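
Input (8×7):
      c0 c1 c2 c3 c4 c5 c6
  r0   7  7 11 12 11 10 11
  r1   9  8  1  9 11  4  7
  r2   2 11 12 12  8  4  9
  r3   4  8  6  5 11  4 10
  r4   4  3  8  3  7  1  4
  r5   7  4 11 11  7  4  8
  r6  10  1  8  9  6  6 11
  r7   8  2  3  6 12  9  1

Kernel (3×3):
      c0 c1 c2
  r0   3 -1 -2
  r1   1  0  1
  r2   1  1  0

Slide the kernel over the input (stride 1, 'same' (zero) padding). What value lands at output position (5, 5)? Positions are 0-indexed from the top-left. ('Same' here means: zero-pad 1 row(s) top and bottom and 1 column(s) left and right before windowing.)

The receptive field on the zero-padded input at this output position is [7 1 4 / 7 4 8 / 6 6 11]. Elementwise product with the kernel and sum: 7·3 + 1·-1 + 4·-2 + 7·1 + 8·1 + 6·1 + 6·1.

39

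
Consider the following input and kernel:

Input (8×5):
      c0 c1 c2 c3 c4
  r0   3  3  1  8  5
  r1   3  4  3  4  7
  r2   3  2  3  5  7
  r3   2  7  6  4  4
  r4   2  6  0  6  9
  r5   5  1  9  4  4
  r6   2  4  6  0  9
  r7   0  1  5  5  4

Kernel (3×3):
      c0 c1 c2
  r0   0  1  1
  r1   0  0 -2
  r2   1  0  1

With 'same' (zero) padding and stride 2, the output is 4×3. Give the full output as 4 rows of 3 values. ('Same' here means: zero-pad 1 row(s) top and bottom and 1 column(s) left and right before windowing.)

-2 -8 4
10 8 11
-2 3 8
-1 19 9

Output[0,0]: The receptive field on the zero-padded input at this output position is [0 0 0 / 0 3 3 / 0 3 4]. Elementwise product with the kernel and sum: 0·1 + 0·1 + 3·-2 + 0·1 + 4·1.
Output[0,1]: The receptive field on the zero-padded input at this output position is [0 0 0 / 3 1 8 / 4 3 4]. Elementwise product with the kernel and sum: 0·1 + 0·1 + 8·-2 + 4·1 + 4·1.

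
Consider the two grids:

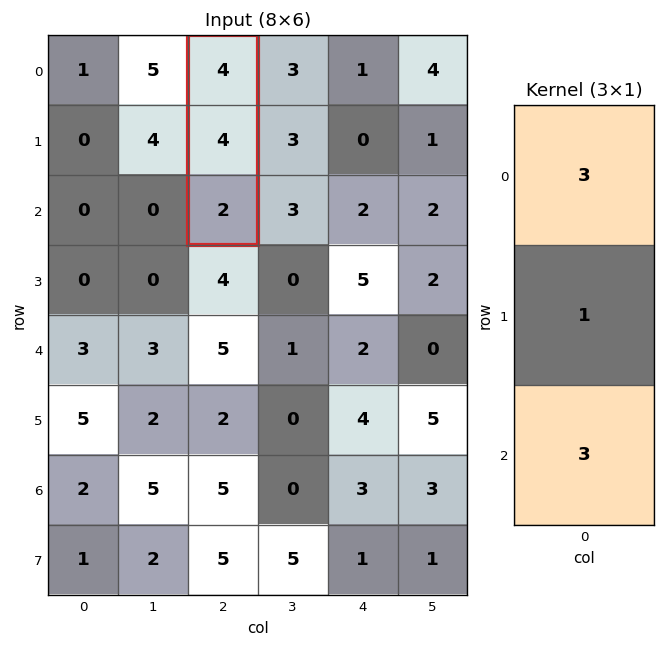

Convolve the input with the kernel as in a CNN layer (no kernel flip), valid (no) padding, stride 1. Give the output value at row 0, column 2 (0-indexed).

The receptive field on the input at this output position is [4 / 4 / 2]. Elementwise product with the kernel and sum: 4·3 + 4·1 + 2·3.

22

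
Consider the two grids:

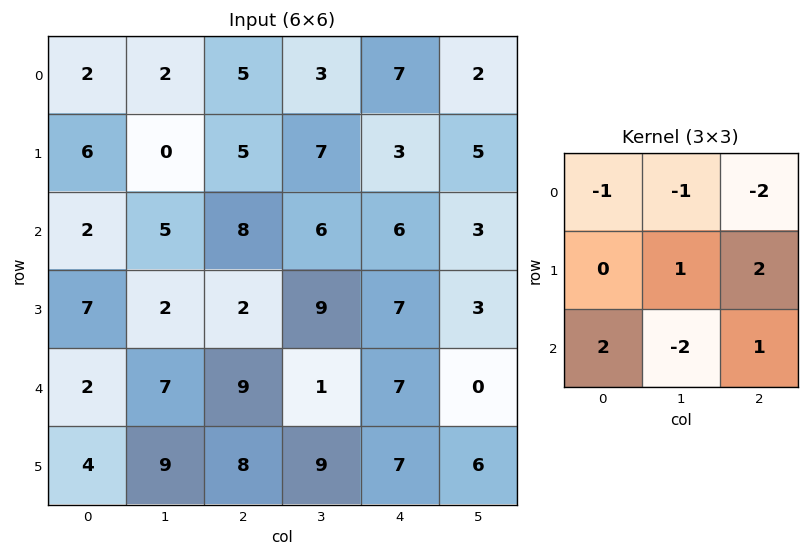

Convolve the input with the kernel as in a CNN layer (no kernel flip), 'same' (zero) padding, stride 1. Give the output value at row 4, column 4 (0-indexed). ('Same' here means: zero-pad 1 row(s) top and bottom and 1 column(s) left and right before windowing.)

-5

The receptive field on the zero-padded input at this output position is [9 7 3 / 1 7 0 / 9 7 6]. Elementwise product with the kernel and sum: 9·-1 + 7·-1 + 3·-2 + 7·1 + 0·2 + 9·2 + 7·-2 + 6·1.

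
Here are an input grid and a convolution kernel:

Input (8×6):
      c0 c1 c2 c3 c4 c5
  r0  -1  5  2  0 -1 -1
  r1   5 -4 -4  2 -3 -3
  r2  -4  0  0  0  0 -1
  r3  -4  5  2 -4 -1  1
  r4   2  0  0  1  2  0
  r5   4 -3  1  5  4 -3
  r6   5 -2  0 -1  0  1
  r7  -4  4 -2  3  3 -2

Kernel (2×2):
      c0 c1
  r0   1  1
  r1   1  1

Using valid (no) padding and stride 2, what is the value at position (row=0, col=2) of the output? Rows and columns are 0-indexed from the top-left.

-8

The receptive field on the input at this output position is [-1 -1 / -3 -3]. Elementwise product with the kernel and sum: -1·1 + -1·1 + -3·1 + -3·1.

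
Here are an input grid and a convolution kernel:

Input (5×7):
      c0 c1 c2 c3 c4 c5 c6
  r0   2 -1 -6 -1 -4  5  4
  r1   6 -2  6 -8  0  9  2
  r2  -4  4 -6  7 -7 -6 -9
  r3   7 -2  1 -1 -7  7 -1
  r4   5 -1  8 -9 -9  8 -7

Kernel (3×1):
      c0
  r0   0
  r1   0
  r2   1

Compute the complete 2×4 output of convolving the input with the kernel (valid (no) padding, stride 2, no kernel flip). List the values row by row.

-4 -6 -7 -9
5 8 -9 -7

Output[0,0]: The receptive field on the input at this output position is [2 / 6 / -4]. Elementwise product with the kernel and sum: -4·1.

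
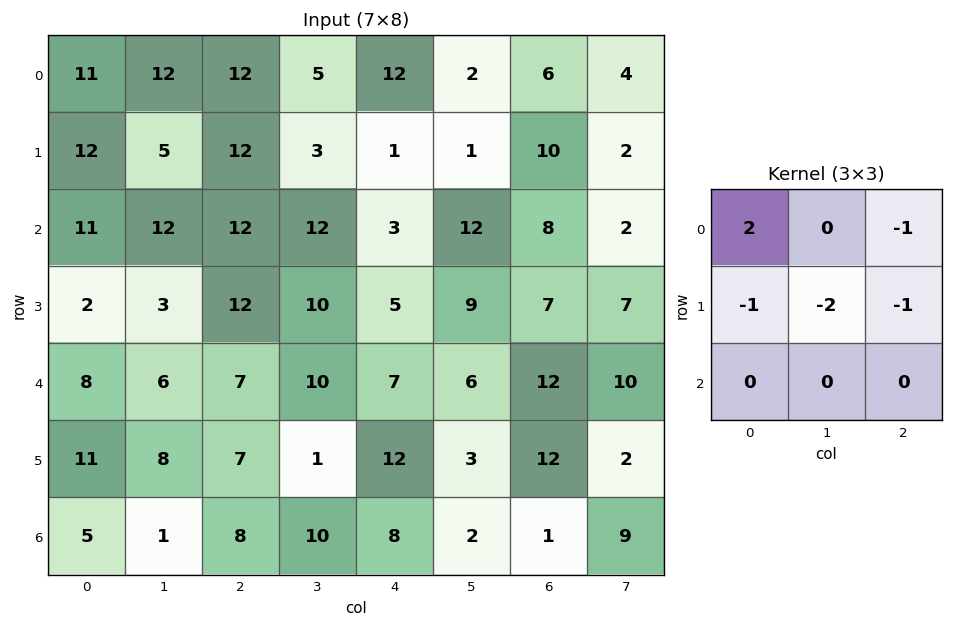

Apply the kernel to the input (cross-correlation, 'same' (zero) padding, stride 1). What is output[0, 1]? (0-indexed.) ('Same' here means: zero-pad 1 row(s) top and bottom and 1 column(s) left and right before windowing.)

-47

The receptive field on the zero-padded input at this output position is [0 0 0 / 11 12 12 / 12 5 12]. Elementwise product with the kernel and sum: 0·2 + 0·-1 + 11·-1 + 12·-2 + 12·-1.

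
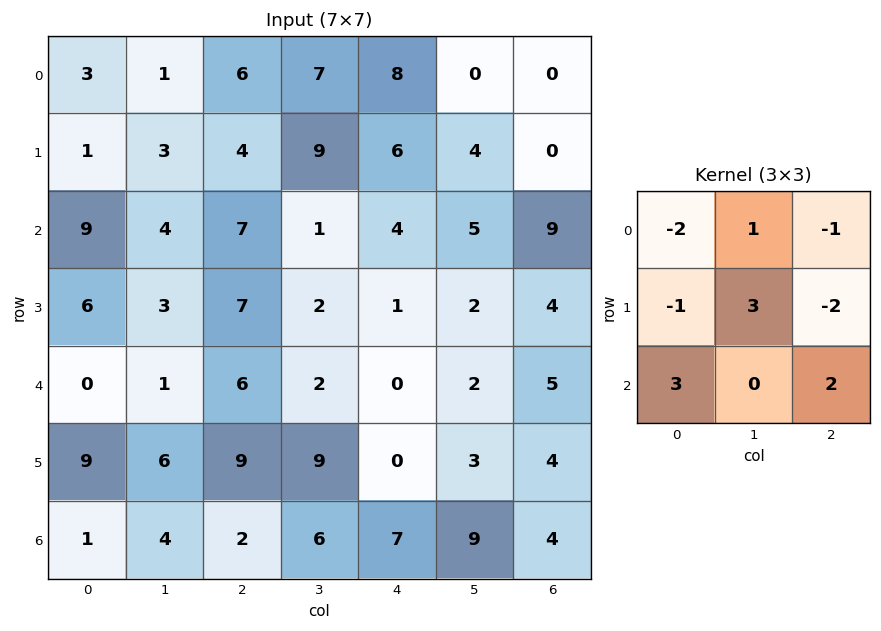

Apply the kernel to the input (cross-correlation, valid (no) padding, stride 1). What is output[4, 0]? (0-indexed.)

The receptive field on the input at this output position is [0 1 6 / 9 6 9 / 1 4 2]. Elementwise product with the kernel and sum: 0·-2 + 1·1 + 6·-1 + 9·-1 + 6·3 + 9·-2 + 1·3 + 2·2.

-7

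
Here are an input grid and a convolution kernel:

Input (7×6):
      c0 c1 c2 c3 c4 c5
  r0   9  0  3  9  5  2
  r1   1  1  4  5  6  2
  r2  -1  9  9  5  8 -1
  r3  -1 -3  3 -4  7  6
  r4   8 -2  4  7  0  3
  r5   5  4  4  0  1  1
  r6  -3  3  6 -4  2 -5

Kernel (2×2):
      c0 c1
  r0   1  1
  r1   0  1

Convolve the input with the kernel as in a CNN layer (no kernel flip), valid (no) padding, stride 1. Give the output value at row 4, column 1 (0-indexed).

6

The receptive field on the input at this output position is [-2 4 / 4 4]. Elementwise product with the kernel and sum: -2·1 + 4·1 + 4·1.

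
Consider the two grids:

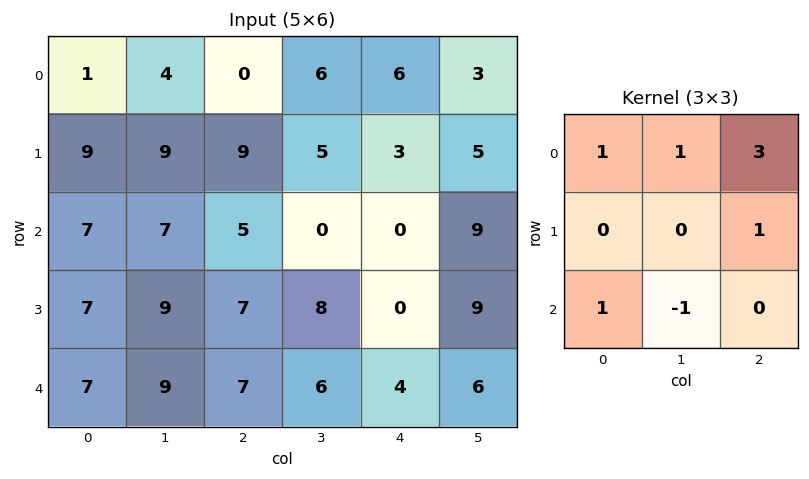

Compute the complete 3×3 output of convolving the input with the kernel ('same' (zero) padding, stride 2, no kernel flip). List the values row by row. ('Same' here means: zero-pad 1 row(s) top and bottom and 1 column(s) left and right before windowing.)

Output[0,0]: The receptive field on the zero-padded input at this output position is [0 0 0 / 0 1 4 / 0 9 9]. Elementwise product with the kernel and sum: 0·1 + 0·1 + 0·3 + 4·1 + 0·1 + 9·-1.

-5 6 5
36 35 40
43 46 41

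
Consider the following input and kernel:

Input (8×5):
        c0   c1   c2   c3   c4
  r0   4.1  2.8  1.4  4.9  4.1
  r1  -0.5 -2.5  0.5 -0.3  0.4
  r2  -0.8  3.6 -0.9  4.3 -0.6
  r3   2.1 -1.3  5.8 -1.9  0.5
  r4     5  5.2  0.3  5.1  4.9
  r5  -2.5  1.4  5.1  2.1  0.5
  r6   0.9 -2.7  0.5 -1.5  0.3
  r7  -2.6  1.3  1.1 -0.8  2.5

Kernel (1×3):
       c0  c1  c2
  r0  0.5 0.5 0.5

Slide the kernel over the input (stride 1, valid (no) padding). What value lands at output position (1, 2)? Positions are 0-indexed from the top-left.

0.3

The receptive field on the input at this output position is [0.5 -0.3 0.4]. Elementwise product with the kernel and sum: 0.5·0.5 + -0.3·0.5 + 0.4·0.5.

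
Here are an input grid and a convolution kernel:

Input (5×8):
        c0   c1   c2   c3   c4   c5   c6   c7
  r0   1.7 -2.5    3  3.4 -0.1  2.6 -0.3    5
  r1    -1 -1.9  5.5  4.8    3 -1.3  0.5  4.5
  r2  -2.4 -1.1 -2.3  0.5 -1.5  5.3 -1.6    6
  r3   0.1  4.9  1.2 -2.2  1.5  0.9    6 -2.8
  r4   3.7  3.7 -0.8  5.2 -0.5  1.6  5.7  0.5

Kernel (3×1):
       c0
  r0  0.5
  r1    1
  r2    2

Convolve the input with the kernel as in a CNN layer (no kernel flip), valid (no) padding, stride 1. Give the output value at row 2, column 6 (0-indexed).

16.6

The receptive field on the input at this output position is [-1.6 / 6 / 5.7]. Elementwise product with the kernel and sum: -1.6·0.5 + 6·1 + 5.7·2.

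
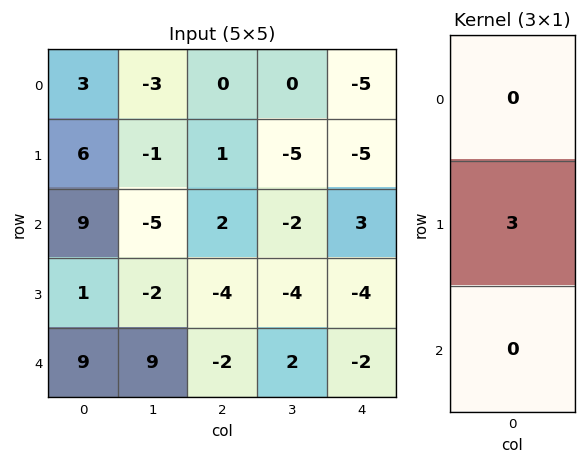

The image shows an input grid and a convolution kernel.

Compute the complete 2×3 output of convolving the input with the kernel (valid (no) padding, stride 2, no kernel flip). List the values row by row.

18 3 -15
3 -12 -12

Output[0,0]: The receptive field on the input at this output position is [3 / 6 / 9]. Elementwise product with the kernel and sum: 6·3.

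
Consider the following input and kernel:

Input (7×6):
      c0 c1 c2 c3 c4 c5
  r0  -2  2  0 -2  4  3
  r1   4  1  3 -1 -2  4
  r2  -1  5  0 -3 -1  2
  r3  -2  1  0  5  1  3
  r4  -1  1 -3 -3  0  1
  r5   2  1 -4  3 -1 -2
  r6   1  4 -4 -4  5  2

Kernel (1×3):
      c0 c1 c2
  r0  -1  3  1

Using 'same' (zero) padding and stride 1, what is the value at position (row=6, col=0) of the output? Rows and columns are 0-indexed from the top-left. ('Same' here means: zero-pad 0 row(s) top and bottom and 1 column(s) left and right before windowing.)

7

The receptive field on the zero-padded input at this output position is [0 1 4]. Elementwise product with the kernel and sum: 0·-1 + 1·3 + 4·1.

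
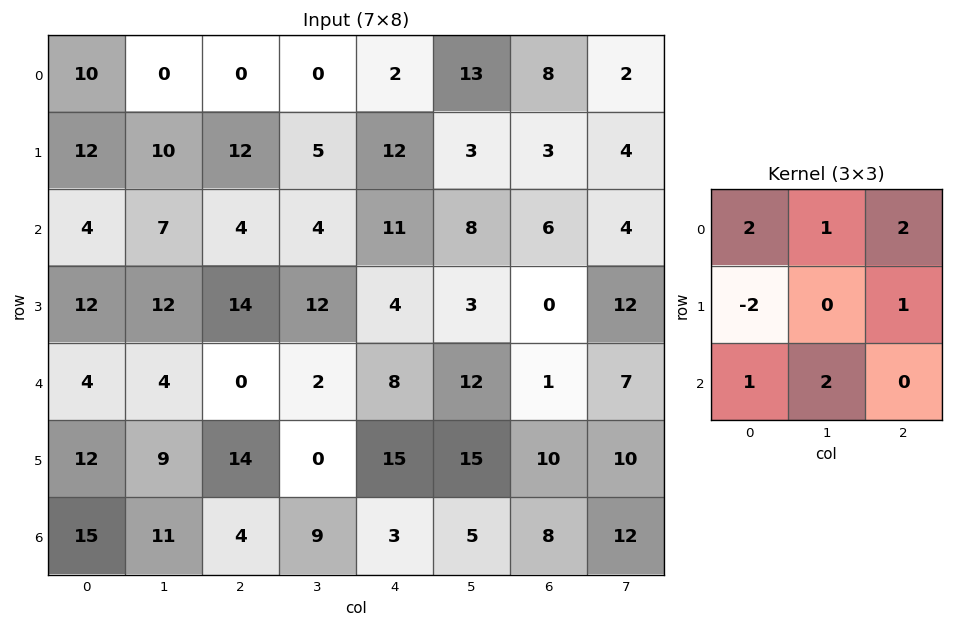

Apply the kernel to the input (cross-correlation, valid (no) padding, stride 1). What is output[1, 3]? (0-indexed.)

48

The receptive field on the input at this output position is [5 12 3 / 4 11 8 / 12 4 3]. Elementwise product with the kernel and sum: 5·2 + 12·1 + 3·2 + 4·-2 + 8·1 + 12·1 + 4·2.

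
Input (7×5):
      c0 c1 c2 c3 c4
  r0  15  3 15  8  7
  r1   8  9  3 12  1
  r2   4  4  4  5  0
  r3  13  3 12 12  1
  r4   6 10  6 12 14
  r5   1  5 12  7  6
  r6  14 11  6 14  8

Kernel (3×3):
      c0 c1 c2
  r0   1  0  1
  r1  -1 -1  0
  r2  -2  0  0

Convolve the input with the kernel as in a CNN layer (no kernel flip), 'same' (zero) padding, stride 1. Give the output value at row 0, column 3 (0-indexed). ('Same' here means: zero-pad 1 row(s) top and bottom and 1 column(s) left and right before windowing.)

The receptive field on the zero-padded input at this output position is [0 0 0 / 15 8 7 / 3 12 1]. Elementwise product with the kernel and sum: 0·1 + 0·1 + 15·-1 + 8·-1 + 3·-2.

-29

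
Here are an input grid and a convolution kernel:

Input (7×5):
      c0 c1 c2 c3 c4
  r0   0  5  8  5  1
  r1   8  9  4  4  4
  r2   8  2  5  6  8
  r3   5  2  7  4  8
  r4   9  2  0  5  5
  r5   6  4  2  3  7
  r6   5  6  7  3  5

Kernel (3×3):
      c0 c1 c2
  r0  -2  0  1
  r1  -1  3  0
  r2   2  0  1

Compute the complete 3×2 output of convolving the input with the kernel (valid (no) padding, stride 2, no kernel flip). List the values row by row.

Output[0,0]: The receptive field on the input at this output position is [0 5 8 / 8 9 4 / 8 2 5]. Elementwise product with the kernel and sum: 0·-2 + 8·1 + 8·-1 + 9·3 + 8·2 + 5·1.
Output[0,1]: The receptive field on the input at this output position is [8 5 1 / 4 4 4 / 5 6 8]. Elementwise product with the kernel and sum: 8·-2 + 1·1 + 4·-1 + 4·3 + 5·2 + 8·1.

48 11
8 8
5 31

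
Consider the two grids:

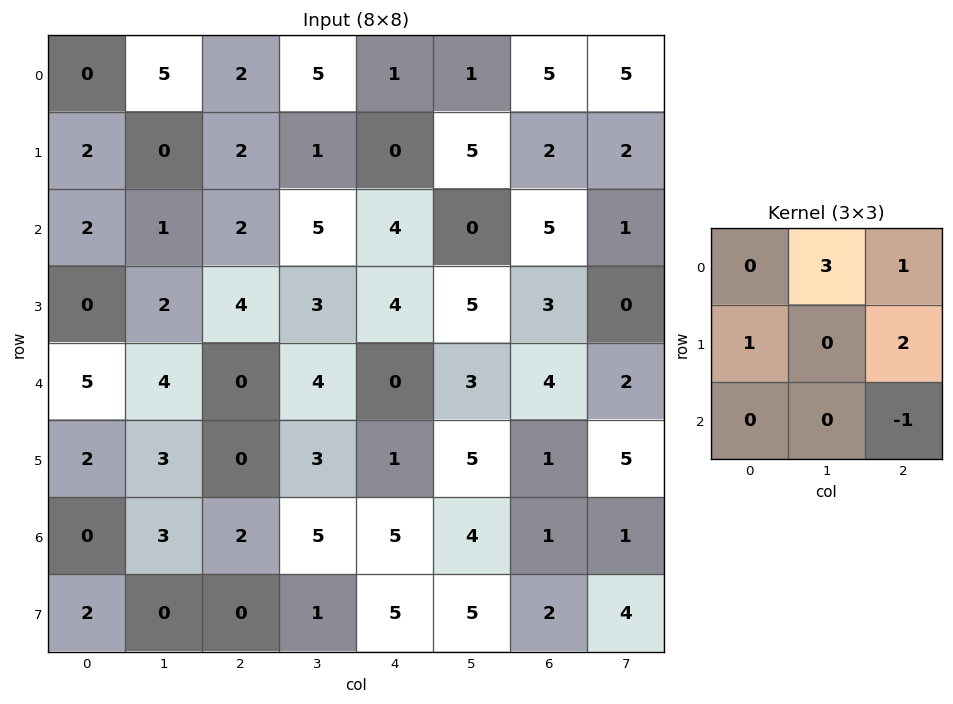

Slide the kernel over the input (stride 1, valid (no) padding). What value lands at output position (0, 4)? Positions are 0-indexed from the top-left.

7

The receptive field on the input at this output position is [1 1 5 / 0 5 2 / 4 0 5]. Elementwise product with the kernel and sum: 1·3 + 5·1 + 0·1 + 2·2 + 5·-1.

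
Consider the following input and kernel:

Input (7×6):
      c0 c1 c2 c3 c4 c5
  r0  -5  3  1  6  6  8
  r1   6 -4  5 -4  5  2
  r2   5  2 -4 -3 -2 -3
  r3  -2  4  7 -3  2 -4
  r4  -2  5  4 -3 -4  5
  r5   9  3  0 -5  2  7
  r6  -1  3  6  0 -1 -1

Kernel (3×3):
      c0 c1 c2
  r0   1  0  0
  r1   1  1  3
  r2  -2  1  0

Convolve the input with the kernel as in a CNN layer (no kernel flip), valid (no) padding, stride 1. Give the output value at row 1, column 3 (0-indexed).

-10

The receptive field on the input at this output position is [-4 5 2 / -3 -2 -3 / -3 2 -4]. Elementwise product with the kernel and sum: -4·1 + -3·1 + -2·1 + -3·3 + -3·-2 + 2·1.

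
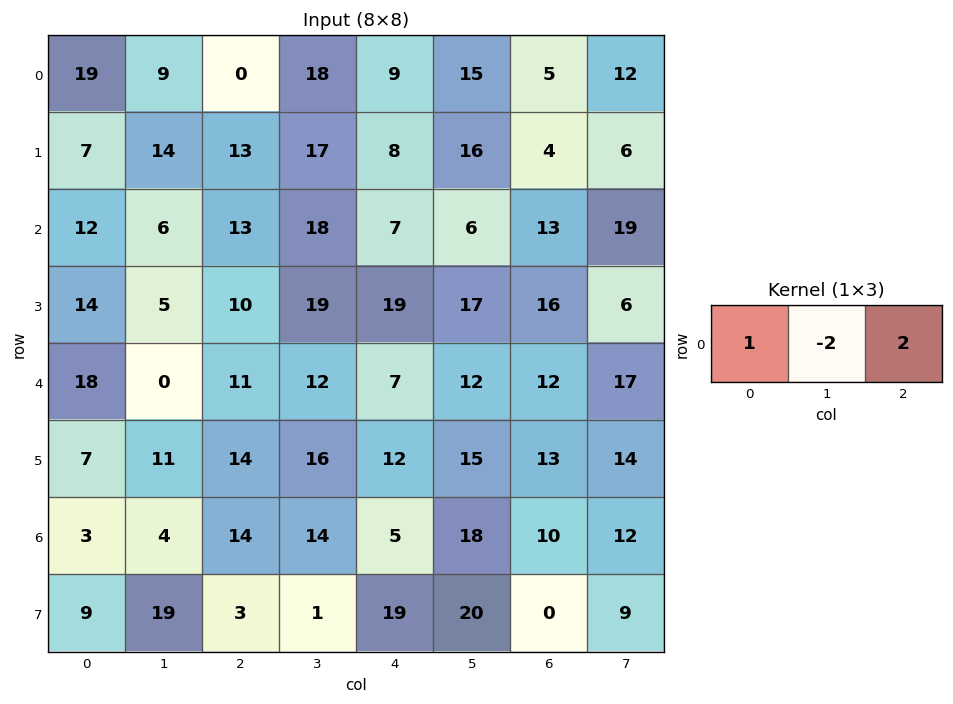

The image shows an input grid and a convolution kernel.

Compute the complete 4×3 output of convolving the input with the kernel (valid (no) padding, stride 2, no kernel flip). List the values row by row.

1 -18 -11
26 -9 21
40 1 7
23 -4 -11

Output[0,0]: The receptive field on the input at this output position is [19 9 0]. Elementwise product with the kernel and sum: 19·1 + 9·-2 + 0·2.
Output[0,1]: The receptive field on the input at this output position is [0 18 9]. Elementwise product with the kernel and sum: 0·1 + 18·-2 + 9·2.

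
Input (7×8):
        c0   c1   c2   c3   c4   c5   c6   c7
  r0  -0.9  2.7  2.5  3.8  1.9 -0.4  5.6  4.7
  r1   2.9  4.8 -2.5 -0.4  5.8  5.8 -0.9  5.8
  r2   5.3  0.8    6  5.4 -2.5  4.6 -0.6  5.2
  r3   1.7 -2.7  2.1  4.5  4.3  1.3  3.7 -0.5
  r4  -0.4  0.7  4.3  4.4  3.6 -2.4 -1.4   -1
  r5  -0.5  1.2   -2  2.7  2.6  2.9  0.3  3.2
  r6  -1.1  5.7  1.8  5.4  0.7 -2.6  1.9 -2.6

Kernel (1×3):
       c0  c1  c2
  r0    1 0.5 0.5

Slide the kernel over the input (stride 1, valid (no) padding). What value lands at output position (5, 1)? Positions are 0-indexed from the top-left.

The receptive field on the input at this output position is [1.2 -2 2.7]. Elementwise product with the kernel and sum: 1.2·1 + -2·0.5 + 2.7·0.5.

1.55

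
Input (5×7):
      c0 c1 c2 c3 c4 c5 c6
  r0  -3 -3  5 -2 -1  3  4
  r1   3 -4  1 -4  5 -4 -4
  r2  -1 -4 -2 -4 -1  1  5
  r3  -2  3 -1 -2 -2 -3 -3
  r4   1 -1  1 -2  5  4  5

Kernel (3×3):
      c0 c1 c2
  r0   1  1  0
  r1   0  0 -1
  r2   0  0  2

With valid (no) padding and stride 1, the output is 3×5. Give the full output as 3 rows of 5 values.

-11 -2 -4 3 16
-1 -3 -6 -6 -10
-2 -8 6 6 13

Output[0,0]: The receptive field on the input at this output position is [-3 -3 5 / 3 -4 1 / -1 -4 -2]. Elementwise product with the kernel and sum: -3·1 + -3·1 + 1·-1 + -2·2.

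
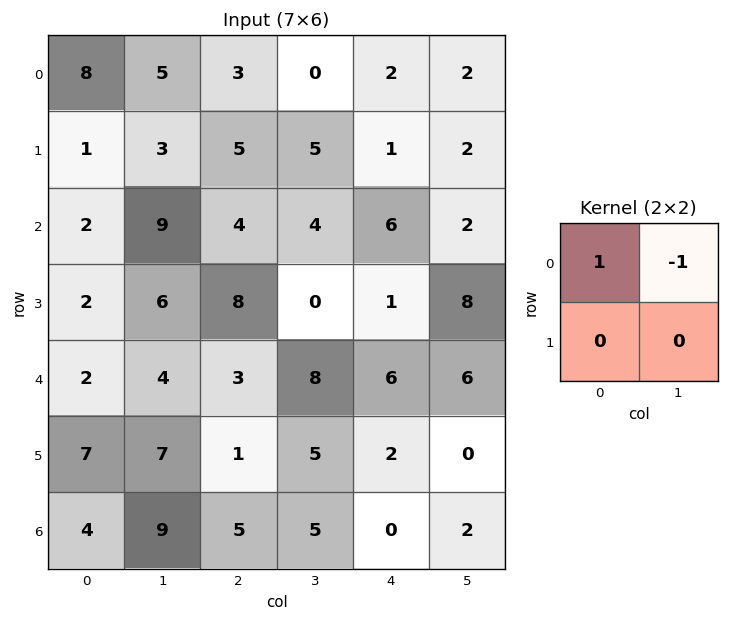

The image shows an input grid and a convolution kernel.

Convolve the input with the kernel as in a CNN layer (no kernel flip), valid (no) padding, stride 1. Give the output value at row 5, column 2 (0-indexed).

-4

The receptive field on the input at this output position is [1 5 / 5 5]. Elementwise product with the kernel and sum: 1·1 + 5·-1.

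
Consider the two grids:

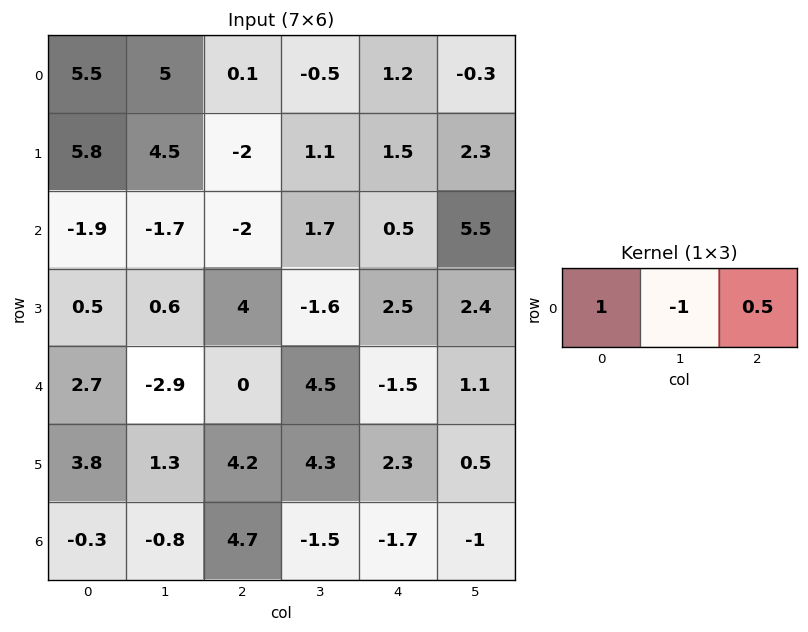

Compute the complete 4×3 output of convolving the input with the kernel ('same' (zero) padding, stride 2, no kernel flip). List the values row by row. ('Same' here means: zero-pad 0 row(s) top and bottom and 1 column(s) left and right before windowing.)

-3 4.65 -1.85
1.05 1.15 3.95
-4.15 -0.65 6.55
-0.1 -6.25 -0.3

Output[0,0]: The receptive field on the zero-padded input at this output position is [0 5.5 5]. Elementwise product with the kernel and sum: 0·1 + 5.5·-1 + 5·0.5.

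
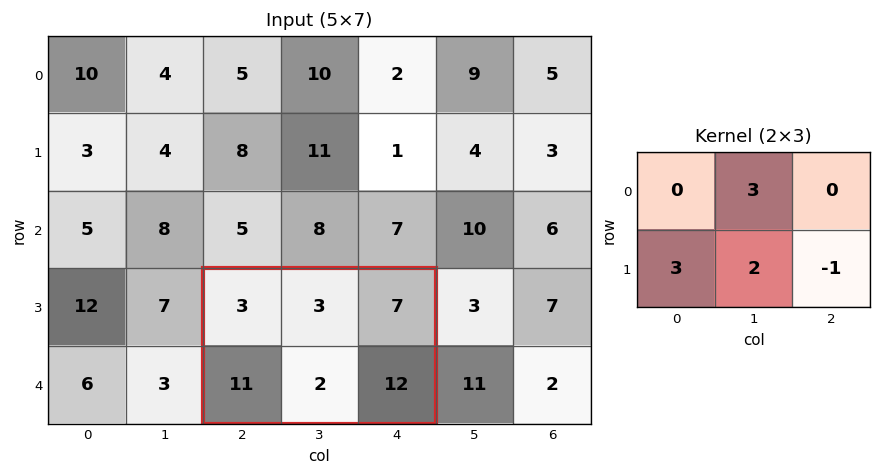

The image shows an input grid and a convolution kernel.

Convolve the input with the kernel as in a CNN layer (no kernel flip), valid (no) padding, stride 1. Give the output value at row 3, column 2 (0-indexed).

The receptive field on the input at this output position is [3 3 7 / 11 2 12]. Elementwise product with the kernel and sum: 3·3 + 11·3 + 2·2 + 12·-1.

34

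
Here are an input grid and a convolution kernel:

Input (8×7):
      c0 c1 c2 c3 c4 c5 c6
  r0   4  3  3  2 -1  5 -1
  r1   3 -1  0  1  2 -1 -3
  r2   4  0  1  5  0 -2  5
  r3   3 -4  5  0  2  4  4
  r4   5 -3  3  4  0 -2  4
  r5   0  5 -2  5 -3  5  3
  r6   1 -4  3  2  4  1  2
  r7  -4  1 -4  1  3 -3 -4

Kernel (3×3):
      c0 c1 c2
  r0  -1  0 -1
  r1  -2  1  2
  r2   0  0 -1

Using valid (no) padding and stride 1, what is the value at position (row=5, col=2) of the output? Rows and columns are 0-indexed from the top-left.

6

The receptive field on the input at this output position is [-2 5 -3 / 3 2 4 / -4 1 3]. Elementwise product with the kernel and sum: -2·-1 + -3·-1 + 3·-2 + 2·1 + 4·2 + 3·-1.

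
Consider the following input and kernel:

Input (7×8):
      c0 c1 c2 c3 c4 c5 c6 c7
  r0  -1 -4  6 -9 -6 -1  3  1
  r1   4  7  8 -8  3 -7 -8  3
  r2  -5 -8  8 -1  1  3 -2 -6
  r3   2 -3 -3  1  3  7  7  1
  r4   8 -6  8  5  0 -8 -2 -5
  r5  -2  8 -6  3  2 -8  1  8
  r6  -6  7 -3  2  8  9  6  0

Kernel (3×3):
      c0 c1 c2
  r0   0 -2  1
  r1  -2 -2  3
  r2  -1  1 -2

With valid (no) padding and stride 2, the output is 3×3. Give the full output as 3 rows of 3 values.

Output[0,0]: The receptive field on the input at this output position is [-1 -4 6 / 4 7 8 / -5 -8 8]. Elementwise product with the kernel and sum: -4·-2 + 6·1 + 4·-2 + 7·-2 + 8·3 + -5·-1 + -8·1 + 8·-2.
Output[0,1]: The receptive field on the input at this output position is [6 -9 -6 / 8 -8 3 / 8 -1 1]. Elementwise product with the kernel and sum: -9·-2 + -6·1 + 8·-2 + -8·-2 + 3·3 + 8·-1 + -1·1 + 1·-2.

-3 10 -5
-13 13 -11
9 -9 18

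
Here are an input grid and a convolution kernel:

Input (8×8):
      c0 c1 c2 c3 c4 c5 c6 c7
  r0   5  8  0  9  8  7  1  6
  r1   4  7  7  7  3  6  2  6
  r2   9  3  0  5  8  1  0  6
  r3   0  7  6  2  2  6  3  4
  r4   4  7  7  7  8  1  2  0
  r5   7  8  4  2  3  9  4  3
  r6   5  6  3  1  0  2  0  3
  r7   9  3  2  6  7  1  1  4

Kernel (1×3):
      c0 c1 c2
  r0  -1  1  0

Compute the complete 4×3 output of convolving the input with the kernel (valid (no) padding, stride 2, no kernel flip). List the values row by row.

3 9 -1
-6 5 -7
3 0 -7
1 -2 2

Output[0,0]: The receptive field on the input at this output position is [5 8 0]. Elementwise product with the kernel and sum: 5·-1 + 8·1.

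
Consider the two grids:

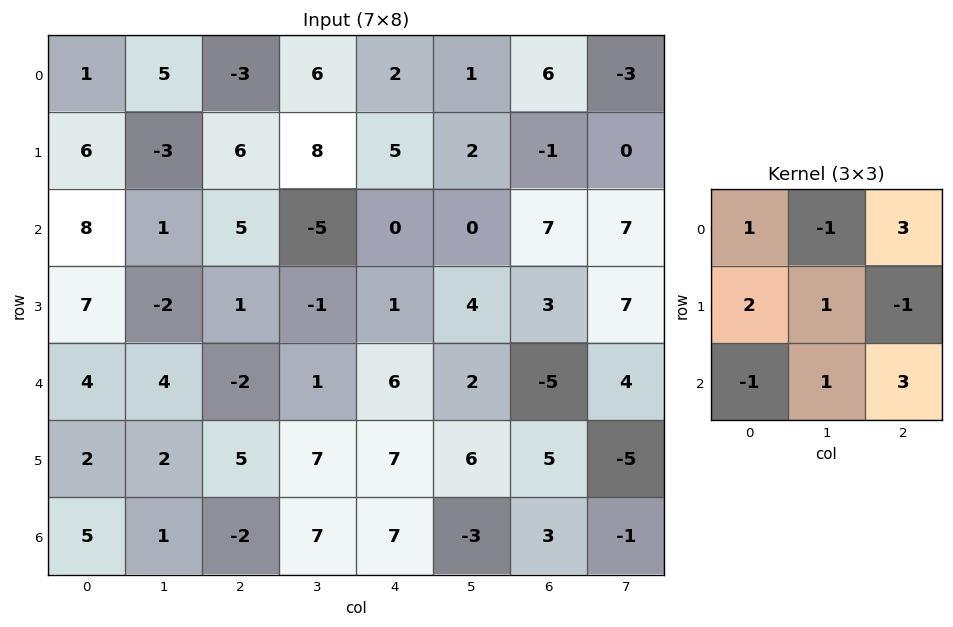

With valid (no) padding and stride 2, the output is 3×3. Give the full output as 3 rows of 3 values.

-2 2 53
27 31 5
-15 55 3

Output[0,0]: The receptive field on the input at this output position is [1 5 -3 / 6 -3 6 / 8 1 5]. Elementwise product with the kernel and sum: 1·1 + 5·-1 + -3·3 + 6·2 + -3·1 + 6·-1 + 8·-1 + 1·1 + 5·3.
Output[0,1]: The receptive field on the input at this output position is [-3 6 2 / 6 8 5 / 5 -5 0]. Elementwise product with the kernel and sum: -3·1 + 6·-1 + 2·3 + 6·2 + 8·1 + 5·-1 + 5·-1 + -5·1 + 0·3.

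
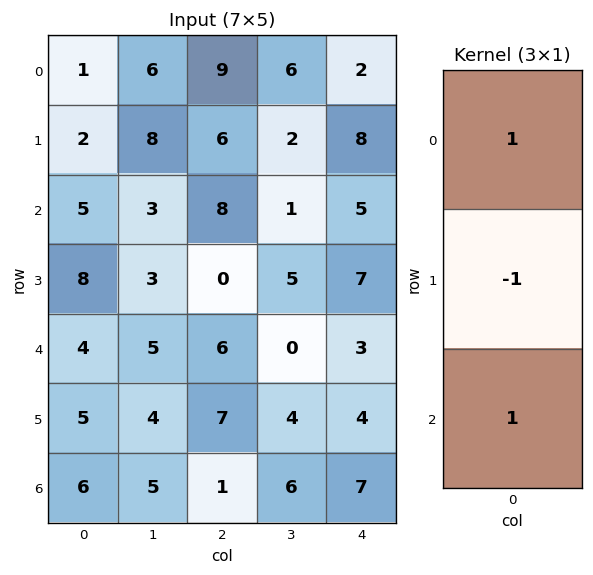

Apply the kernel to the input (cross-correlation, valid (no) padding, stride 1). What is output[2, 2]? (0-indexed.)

14

The receptive field on the input at this output position is [8 / 0 / 6]. Elementwise product with the kernel and sum: 8·1 + 0·-1 + 6·1.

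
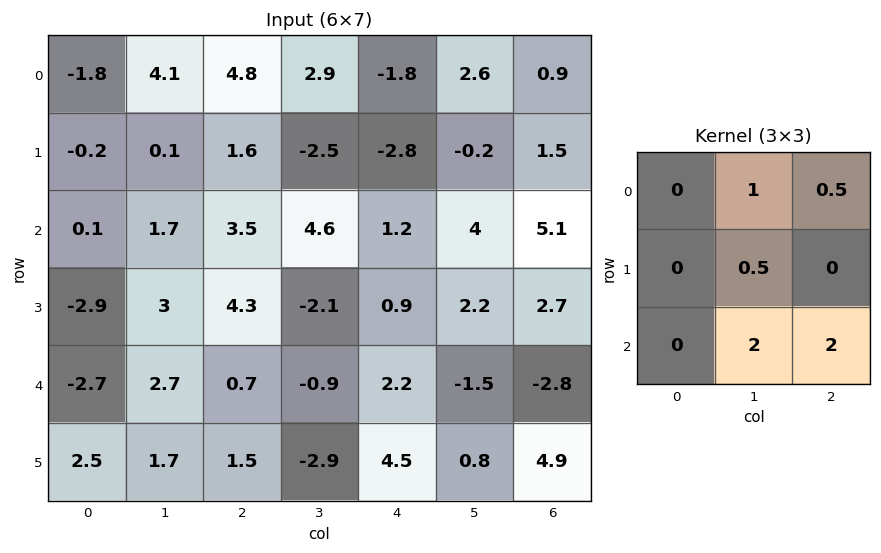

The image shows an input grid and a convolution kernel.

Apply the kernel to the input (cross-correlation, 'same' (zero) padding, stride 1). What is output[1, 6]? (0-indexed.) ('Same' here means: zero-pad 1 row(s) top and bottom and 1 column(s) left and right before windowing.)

11.85

The receptive field on the zero-padded input at this output position is [2.6 0.9 0 / -0.2 1.5 0 / 4 5.1 0]. Elementwise product with the kernel and sum: 0.9·1 + 0·0.5 + 1.5·0.5 + 5.1·2 + 0·2.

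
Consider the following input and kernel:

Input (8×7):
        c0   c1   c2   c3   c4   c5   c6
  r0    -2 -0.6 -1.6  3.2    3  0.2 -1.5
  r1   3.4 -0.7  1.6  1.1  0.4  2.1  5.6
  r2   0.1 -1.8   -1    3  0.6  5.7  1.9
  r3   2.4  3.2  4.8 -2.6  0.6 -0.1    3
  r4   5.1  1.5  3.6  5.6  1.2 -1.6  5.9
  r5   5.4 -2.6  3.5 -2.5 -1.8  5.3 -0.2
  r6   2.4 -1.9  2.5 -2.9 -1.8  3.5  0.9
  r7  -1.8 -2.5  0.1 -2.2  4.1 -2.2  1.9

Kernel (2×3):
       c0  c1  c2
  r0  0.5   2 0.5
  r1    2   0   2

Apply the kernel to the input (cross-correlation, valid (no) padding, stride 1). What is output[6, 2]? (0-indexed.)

2.95

The receptive field on the input at this output position is [2.5 -2.9 -1.8 / 0.1 -2.2 4.1]. Elementwise product with the kernel and sum: 2.5·0.5 + -2.9·2 + -1.8·0.5 + 0.1·2 + 4.1·2.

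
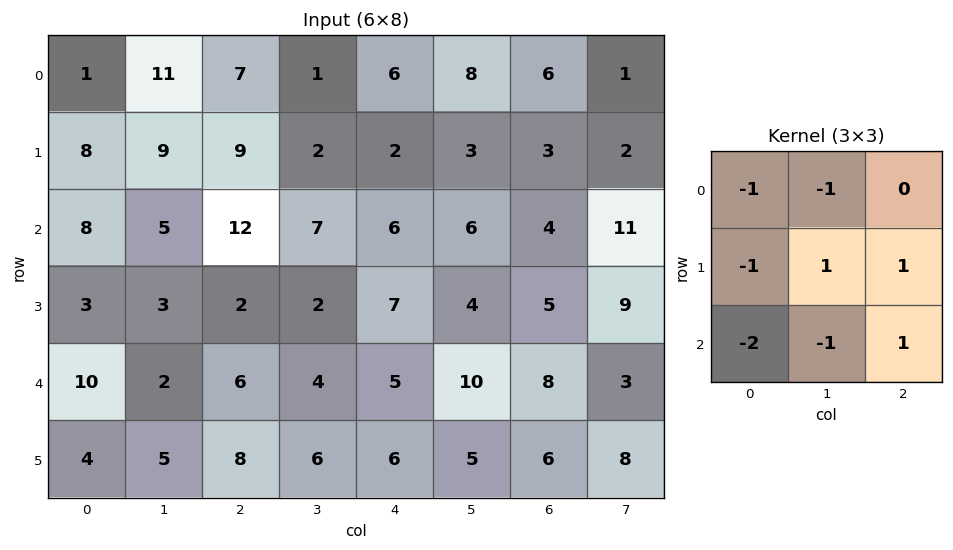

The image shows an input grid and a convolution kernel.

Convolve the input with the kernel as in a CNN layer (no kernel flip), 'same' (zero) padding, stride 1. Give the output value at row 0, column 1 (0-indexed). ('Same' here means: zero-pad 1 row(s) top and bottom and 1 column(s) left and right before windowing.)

1

The receptive field on the zero-padded input at this output position is [0 0 0 / 1 11 7 / 8 9 9]. Elementwise product with the kernel and sum: 0·-1 + 0·-1 + 1·-1 + 11·1 + 7·1 + 8·-2 + 9·-1 + 9·1.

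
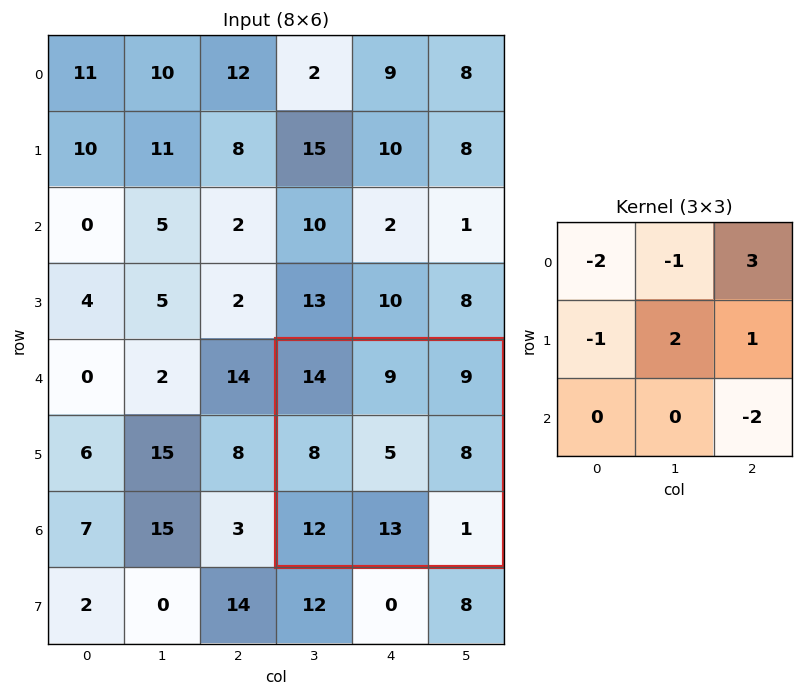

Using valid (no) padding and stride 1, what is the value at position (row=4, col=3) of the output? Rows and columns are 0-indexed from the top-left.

-2

The receptive field on the input at this output position is [14 9 9 / 8 5 8 / 12 13 1]. Elementwise product with the kernel and sum: 14·-2 + 9·-1 + 9·3 + 8·-1 + 5·2 + 8·1 + 1·-2.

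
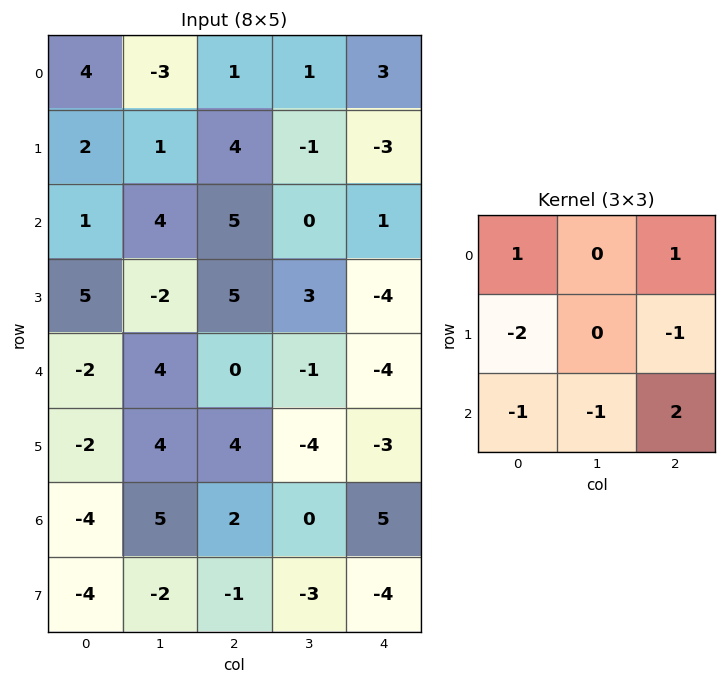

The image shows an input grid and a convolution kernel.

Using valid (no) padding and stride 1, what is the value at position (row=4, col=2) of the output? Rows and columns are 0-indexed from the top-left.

The receptive field on the input at this output position is [0 -1 -4 / 4 -4 -3 / 2 0 5]. Elementwise product with the kernel and sum: 0·1 + -4·1 + 4·-2 + -3·-1 + 2·-1 + 0·-1 + 5·2.

-1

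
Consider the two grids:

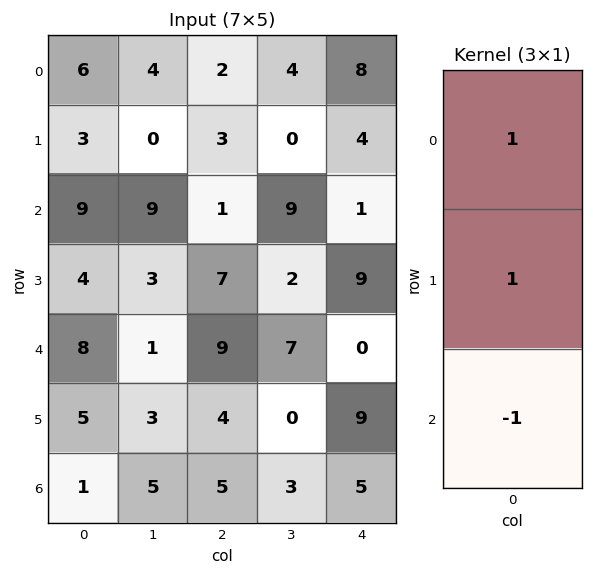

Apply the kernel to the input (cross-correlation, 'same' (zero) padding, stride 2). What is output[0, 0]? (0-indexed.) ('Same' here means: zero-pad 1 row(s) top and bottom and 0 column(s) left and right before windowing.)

The receptive field on the zero-padded input at this output position is [0 / 6 / 3]. Elementwise product with the kernel and sum: 0·1 + 6·1 + 3·-1.

3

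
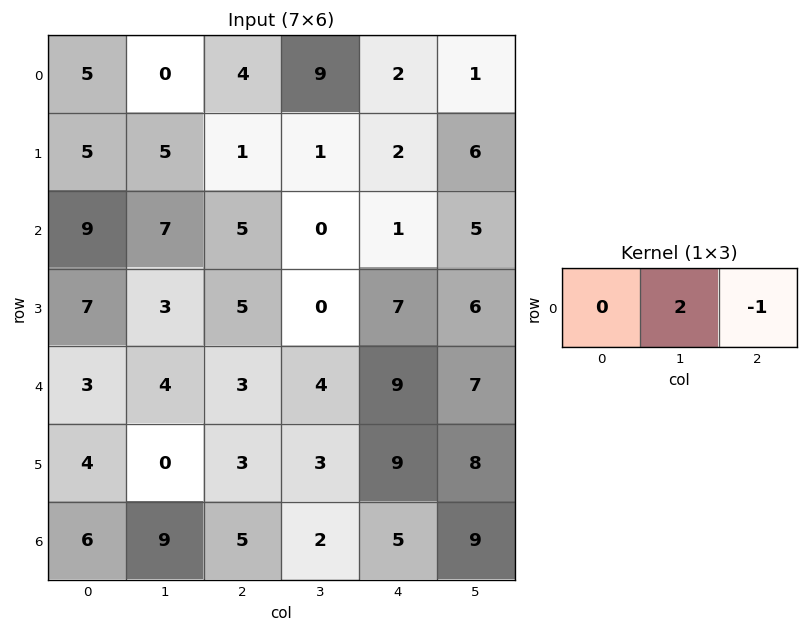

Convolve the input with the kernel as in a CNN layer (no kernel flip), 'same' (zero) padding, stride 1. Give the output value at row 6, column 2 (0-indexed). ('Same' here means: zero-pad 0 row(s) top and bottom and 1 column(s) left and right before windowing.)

8

The receptive field on the zero-padded input at this output position is [9 5 2]. Elementwise product with the kernel and sum: 5·2 + 2·-1.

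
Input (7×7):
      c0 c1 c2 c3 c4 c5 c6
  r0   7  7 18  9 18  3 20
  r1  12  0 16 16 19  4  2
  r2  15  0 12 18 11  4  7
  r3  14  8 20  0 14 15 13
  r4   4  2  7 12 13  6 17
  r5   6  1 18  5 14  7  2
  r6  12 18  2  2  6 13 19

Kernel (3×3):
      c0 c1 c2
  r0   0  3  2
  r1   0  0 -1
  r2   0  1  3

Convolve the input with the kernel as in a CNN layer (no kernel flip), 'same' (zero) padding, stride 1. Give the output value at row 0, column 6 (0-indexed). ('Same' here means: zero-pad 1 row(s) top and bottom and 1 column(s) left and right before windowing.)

The receptive field on the zero-padded input at this output position is [0 0 0 / 3 20 0 / 4 2 0]. Elementwise product with the kernel and sum: 0·3 + 0·2 + 0·-1 + 2·1 + 0·3.

2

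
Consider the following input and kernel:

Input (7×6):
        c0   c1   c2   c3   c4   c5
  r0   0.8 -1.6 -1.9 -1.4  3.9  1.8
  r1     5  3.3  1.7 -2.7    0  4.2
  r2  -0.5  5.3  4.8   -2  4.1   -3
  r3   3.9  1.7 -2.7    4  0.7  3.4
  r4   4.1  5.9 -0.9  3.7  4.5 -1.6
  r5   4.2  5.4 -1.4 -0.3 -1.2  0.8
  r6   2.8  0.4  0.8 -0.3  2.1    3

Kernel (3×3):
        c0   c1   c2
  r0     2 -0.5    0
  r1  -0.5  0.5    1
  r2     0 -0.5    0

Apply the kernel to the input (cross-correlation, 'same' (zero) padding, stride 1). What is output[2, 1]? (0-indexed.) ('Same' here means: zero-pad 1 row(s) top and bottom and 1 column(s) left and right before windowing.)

The receptive field on the zero-padded input at this output position is [5 3.3 1.7 / -0.5 5.3 4.8 / 3.9 1.7 -2.7]. Elementwise product with the kernel and sum: 5·2 + 3.3·-0.5 + -0.5·-0.5 + 5.3·0.5 + 4.8·1 + 1.7·-0.5.

15.2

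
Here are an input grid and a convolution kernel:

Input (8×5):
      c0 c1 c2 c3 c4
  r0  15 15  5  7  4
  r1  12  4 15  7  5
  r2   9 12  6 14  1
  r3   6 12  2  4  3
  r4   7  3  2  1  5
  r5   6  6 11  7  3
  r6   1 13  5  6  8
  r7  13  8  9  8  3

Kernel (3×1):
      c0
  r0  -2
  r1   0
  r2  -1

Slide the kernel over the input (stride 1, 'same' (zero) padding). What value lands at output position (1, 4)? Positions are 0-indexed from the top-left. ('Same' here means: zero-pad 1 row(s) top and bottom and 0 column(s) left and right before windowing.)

The receptive field on the zero-padded input at this output position is [4 / 5 / 1]. Elementwise product with the kernel and sum: 4·-2 + 1·-1.

-9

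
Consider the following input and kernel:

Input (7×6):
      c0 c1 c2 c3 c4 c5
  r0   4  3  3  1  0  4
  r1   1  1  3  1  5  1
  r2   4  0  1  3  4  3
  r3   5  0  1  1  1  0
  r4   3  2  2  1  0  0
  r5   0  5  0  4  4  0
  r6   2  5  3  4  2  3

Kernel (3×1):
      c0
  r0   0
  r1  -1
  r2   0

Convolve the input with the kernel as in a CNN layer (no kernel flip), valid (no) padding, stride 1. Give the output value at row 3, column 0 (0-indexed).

-3

The receptive field on the input at this output position is [5 / 3 / 0]. Elementwise product with the kernel and sum: 3·-1.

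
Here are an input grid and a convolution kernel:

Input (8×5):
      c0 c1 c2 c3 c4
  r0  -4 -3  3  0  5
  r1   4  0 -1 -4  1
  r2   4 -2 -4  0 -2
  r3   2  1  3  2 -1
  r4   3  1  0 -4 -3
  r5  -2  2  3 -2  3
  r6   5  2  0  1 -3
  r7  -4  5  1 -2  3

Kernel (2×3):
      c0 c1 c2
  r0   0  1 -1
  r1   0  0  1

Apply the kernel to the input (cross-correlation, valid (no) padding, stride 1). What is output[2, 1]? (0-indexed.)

The receptive field on the input at this output position is [-2 -4 0 / 1 3 2]. Elementwise product with the kernel and sum: -4·1 + 0·-1 + 2·1.

-2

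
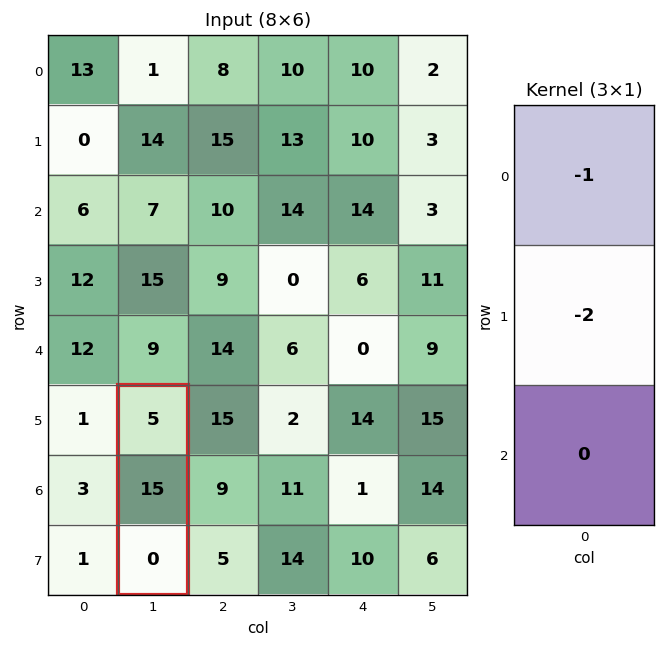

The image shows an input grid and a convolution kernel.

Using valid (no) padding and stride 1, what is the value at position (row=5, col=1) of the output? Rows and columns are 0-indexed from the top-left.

The receptive field on the input at this output position is [5 / 15 / 0]. Elementwise product with the kernel and sum: 5·-1 + 15·-2.

-35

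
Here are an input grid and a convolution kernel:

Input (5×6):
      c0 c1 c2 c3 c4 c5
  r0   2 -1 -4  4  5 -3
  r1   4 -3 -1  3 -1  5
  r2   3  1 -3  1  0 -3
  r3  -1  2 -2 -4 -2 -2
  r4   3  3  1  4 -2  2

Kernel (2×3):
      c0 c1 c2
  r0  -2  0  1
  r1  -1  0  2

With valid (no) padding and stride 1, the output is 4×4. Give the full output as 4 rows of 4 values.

-14 15 12 -4
-18 10 4 -8
-12 -11 4 -5
-1 -3 -3 6

Output[0,0]: The receptive field on the input at this output position is [2 -1 -4 / 4 -3 -1]. Elementwise product with the kernel and sum: 2·-2 + -4·1 + 4·-1 + -1·2.
Output[0,1]: The receptive field on the input at this output position is [-1 -4 4 / -3 -1 3]. Elementwise product with the kernel and sum: -1·-2 + 4·1 + -3·-1 + 3·2.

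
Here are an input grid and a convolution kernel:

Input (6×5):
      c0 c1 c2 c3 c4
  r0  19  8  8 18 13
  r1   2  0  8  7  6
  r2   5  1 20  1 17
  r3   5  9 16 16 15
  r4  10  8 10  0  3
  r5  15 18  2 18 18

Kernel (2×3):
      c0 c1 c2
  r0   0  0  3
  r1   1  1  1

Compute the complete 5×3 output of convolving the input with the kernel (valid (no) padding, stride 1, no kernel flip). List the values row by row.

Output[0,0]: The receptive field on the input at this output position is [19 8 8 / 2 0 8]. Elementwise product with the kernel and sum: 8·3 + 2·1 + 0·1 + 8·1.

34 69 60
50 43 56
90 44 98
76 66 58
65 38 47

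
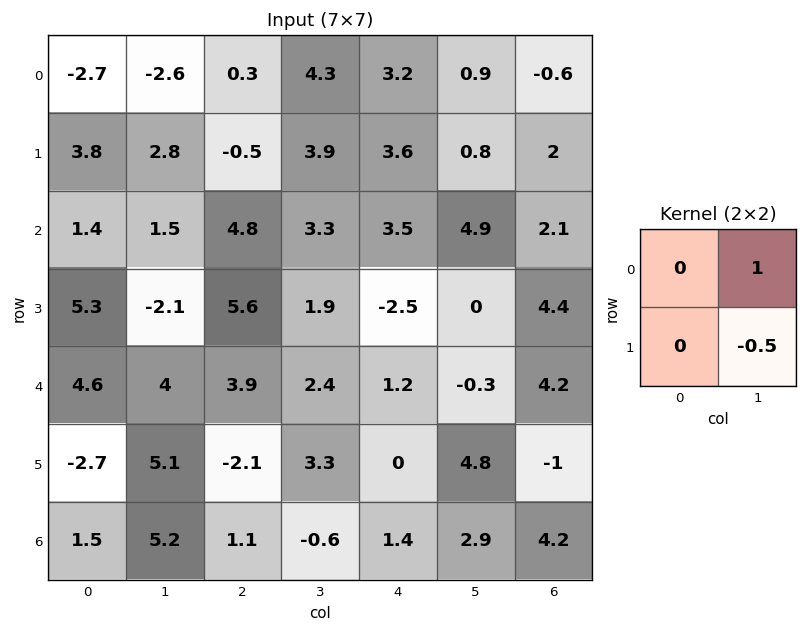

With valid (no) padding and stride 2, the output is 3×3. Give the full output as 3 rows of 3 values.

-4 2.35 0.5
2.55 2.35 4.9
1.45 0.75 -2.7

Output[0,0]: The receptive field on the input at this output position is [-2.7 -2.6 / 3.8 2.8]. Elementwise product with the kernel and sum: -2.6·1 + 2.8·-0.5.
Output[0,1]: The receptive field on the input at this output position is [0.3 4.3 / -0.5 3.9]. Elementwise product with the kernel and sum: 4.3·1 + 3.9·-0.5.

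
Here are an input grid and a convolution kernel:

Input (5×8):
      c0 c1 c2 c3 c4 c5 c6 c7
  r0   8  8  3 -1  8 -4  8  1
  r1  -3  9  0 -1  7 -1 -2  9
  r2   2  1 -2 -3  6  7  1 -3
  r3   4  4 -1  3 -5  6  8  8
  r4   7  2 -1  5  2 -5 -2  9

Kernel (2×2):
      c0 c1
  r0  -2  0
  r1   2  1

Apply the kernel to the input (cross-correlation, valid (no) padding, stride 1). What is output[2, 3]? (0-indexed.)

7

The receptive field on the input at this output position is [-3 6 / 3 -5]. Elementwise product with the kernel and sum: -3·-2 + 3·2 + -5·1.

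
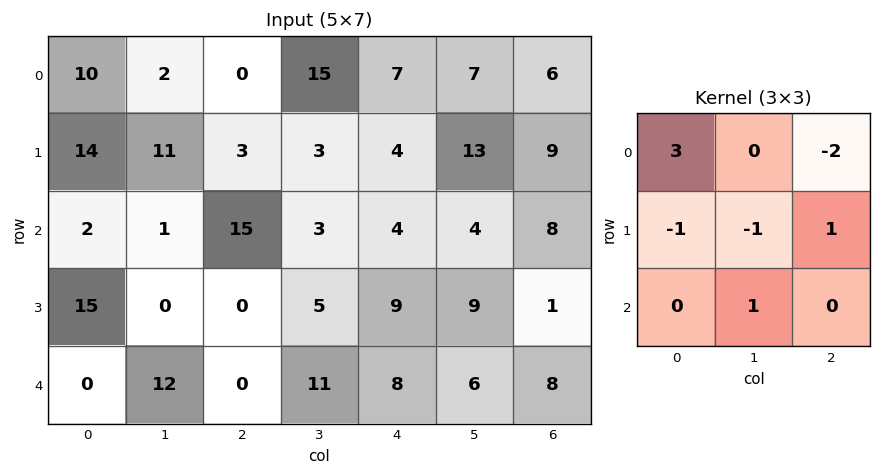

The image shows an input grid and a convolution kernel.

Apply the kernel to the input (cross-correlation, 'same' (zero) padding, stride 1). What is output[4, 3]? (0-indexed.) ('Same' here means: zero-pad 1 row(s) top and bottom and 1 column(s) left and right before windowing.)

The receptive field on the zero-padded input at this output position is [0 5 9 / 0 11 8 / 0 0 0]. Elementwise product with the kernel and sum: 0·3 + 9·-2 + 0·-1 + 11·-1 + 8·1 + 0·1.

-21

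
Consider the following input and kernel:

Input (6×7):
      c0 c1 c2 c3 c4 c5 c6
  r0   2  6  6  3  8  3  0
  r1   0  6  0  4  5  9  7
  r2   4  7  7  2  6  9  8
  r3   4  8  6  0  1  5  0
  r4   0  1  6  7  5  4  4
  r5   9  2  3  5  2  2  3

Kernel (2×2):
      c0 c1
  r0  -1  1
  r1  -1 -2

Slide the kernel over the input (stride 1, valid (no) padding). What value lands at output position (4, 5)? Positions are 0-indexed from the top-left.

-8

The receptive field on the input at this output position is [4 4 / 2 3]. Elementwise product with the kernel and sum: 4·-1 + 4·1 + 2·-1 + 3·-2.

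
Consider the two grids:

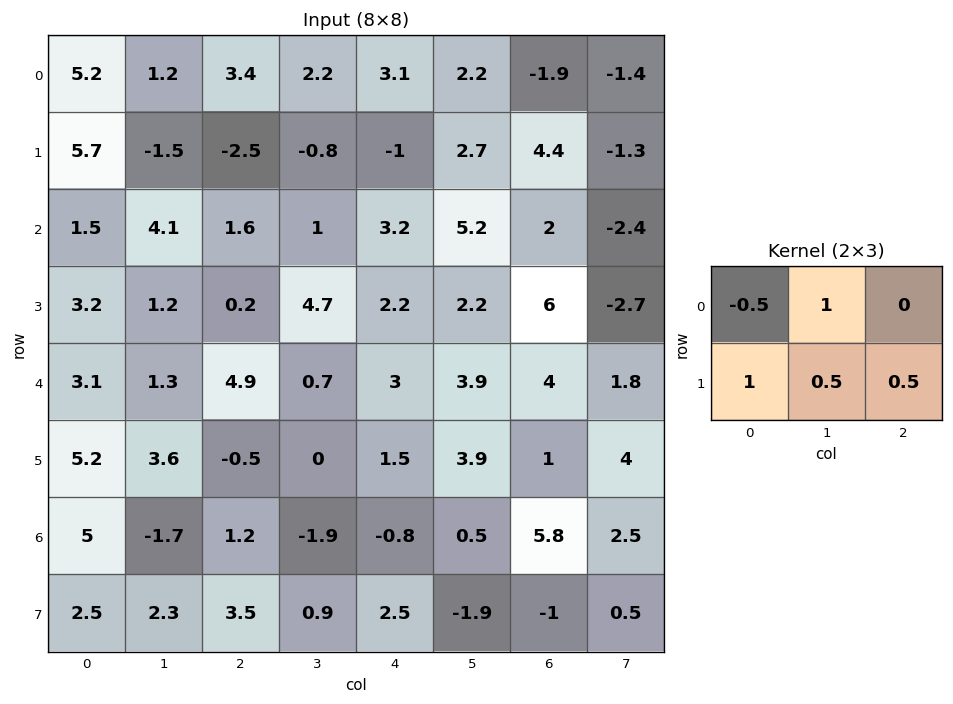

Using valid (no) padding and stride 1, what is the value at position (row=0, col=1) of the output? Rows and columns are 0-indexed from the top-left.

The receptive field on the input at this output position is [1.2 3.4 2.2 / -1.5 -2.5 -0.8]. Elementwise product with the kernel and sum: 1.2·-0.5 + 3.4·1 + -1.5·1 + -2.5·0.5 + -0.8·0.5.

-0.35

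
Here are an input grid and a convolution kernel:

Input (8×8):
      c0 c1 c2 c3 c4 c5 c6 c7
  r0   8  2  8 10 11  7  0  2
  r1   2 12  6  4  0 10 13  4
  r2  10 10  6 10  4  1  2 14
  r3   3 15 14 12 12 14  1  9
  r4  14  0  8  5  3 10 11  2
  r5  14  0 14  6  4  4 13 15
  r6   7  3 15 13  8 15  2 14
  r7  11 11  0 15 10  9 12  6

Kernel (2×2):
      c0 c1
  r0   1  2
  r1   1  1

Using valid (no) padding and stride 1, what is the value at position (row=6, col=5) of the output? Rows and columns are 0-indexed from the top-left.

The receptive field on the input at this output position is [15 2 / 9 12]. Elementwise product with the kernel and sum: 15·1 + 2·2 + 9·1 + 12·1.

40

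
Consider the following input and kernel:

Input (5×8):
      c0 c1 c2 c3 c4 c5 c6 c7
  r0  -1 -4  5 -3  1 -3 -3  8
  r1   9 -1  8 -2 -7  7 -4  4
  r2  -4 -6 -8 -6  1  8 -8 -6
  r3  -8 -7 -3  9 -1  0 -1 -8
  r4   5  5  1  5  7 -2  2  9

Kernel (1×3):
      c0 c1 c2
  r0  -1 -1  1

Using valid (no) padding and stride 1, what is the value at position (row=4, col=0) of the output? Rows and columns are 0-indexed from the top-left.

-9

The receptive field on the input at this output position is [5 5 1]. Elementwise product with the kernel and sum: 5·-1 + 5·-1 + 1·1.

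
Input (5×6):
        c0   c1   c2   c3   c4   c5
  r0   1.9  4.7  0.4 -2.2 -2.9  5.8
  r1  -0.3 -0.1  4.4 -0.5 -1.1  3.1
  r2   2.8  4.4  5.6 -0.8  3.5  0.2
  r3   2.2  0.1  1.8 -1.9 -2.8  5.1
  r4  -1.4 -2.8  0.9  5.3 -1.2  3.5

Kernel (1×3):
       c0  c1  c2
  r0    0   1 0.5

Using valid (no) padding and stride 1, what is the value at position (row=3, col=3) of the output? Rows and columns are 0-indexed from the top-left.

The receptive field on the input at this output position is [-1.9 -2.8 5.1]. Elementwise product with the kernel and sum: -2.8·1 + 5.1·0.5.

-0.25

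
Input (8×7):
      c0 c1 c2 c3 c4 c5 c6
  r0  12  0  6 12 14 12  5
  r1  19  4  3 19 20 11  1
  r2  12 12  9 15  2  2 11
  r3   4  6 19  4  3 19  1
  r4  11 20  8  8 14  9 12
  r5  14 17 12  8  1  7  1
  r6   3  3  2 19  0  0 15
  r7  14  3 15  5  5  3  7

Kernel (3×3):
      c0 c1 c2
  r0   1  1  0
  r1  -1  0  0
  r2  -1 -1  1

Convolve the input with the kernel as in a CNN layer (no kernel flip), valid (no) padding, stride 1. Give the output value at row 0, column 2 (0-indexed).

The receptive field on the input at this output position is [6 12 14 / 3 19 20 / 9 15 2]. Elementwise product with the kernel and sum: 6·1 + 12·1 + 3·-1 + 9·-1 + 15·-1 + 2·1.

-7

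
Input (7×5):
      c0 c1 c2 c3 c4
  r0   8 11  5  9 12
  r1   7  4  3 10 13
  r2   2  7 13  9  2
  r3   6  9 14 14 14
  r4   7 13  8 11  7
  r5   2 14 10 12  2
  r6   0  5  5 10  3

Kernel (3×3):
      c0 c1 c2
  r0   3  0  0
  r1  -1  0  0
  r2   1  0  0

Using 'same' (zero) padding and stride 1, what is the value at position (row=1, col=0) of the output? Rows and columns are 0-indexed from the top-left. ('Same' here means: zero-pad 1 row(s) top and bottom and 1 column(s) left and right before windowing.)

The receptive field on the zero-padded input at this output position is [0 8 11 / 0 7 4 / 0 2 7]. Elementwise product with the kernel and sum: 0·3 + 0·-1 + 0·1.

0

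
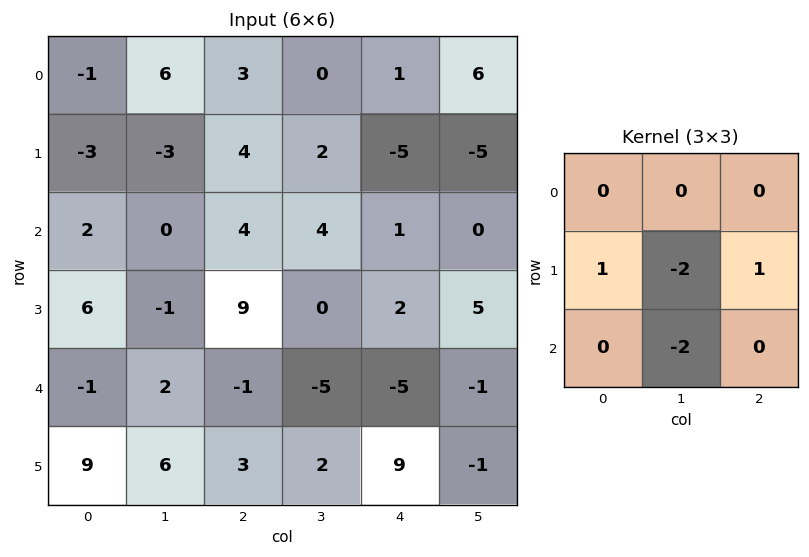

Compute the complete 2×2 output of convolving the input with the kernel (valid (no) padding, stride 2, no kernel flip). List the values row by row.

7 -13
13 21

Output[0,0]: The receptive field on the input at this output position is [-1 6 3 / -3 -3 4 / 2 0 4]. Elementwise product with the kernel and sum: -3·1 + -3·-2 + 4·1 + 0·-2.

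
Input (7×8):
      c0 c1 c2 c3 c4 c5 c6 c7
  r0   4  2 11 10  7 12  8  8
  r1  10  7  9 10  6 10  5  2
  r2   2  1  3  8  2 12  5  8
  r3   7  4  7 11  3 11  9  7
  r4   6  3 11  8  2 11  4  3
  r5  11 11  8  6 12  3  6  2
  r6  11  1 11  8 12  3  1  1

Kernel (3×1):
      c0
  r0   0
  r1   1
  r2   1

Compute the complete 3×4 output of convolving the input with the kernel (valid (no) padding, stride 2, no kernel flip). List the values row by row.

12 12 8 10
13 18 5 13
22 19 24 7

Output[0,0]: The receptive field on the input at this output position is [4 / 10 / 2]. Elementwise product with the kernel and sum: 10·1 + 2·1.
Output[0,1]: The receptive field on the input at this output position is [11 / 9 / 3]. Elementwise product with the kernel and sum: 9·1 + 3·1.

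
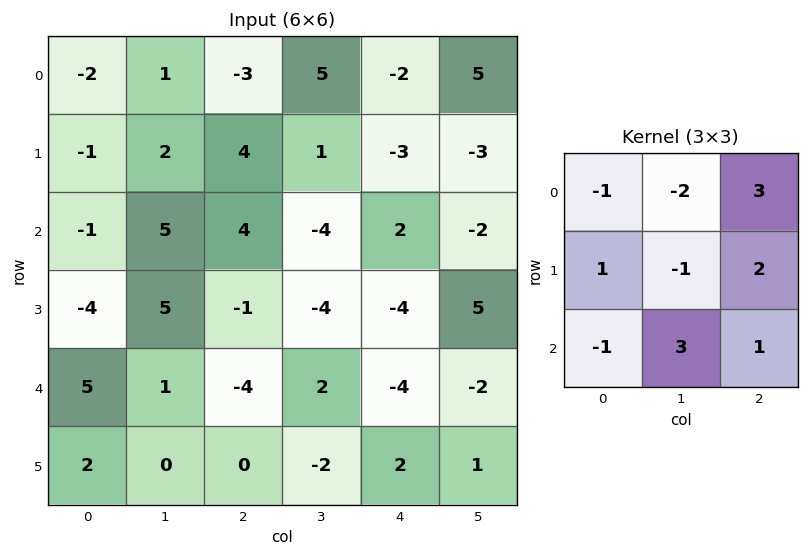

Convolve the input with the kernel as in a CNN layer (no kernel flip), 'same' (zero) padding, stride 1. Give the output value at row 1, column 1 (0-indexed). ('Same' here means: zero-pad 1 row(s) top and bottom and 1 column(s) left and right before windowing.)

The receptive field on the zero-padded input at this output position is [-2 1 -3 / -1 2 4 / -1 5 4]. Elementwise product with the kernel and sum: -2·-1 + 1·-2 + -3·3 + -1·1 + 2·-1 + 4·2 + -1·-1 + 5·3 + 4·1.

16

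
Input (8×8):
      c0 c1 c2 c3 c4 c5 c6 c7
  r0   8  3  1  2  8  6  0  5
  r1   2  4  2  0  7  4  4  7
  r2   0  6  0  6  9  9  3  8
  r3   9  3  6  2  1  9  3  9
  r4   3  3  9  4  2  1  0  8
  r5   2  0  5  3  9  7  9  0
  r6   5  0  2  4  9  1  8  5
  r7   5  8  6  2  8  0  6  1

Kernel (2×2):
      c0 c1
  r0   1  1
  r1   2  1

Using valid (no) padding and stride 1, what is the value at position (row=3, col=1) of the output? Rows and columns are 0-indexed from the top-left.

24

The receptive field on the input at this output position is [3 6 / 3 9]. Elementwise product with the kernel and sum: 3·1 + 6·1 + 3·2 + 9·1.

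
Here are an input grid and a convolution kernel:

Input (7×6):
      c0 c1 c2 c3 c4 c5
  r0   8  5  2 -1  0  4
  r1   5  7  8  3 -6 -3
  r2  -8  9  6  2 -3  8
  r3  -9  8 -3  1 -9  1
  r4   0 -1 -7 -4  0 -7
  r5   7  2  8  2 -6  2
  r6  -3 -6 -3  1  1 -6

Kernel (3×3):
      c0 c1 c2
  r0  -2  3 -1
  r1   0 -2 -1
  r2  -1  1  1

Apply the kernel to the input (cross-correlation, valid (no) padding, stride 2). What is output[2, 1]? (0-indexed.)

9

The receptive field on the input at this output position is [-7 -4 0 / 8 2 -6 / -3 1 1]. Elementwise product with the kernel and sum: -7·-2 + -4·3 + 0·-1 + 2·-2 + -6·-1 + -3·-1 + 1·1 + 1·1.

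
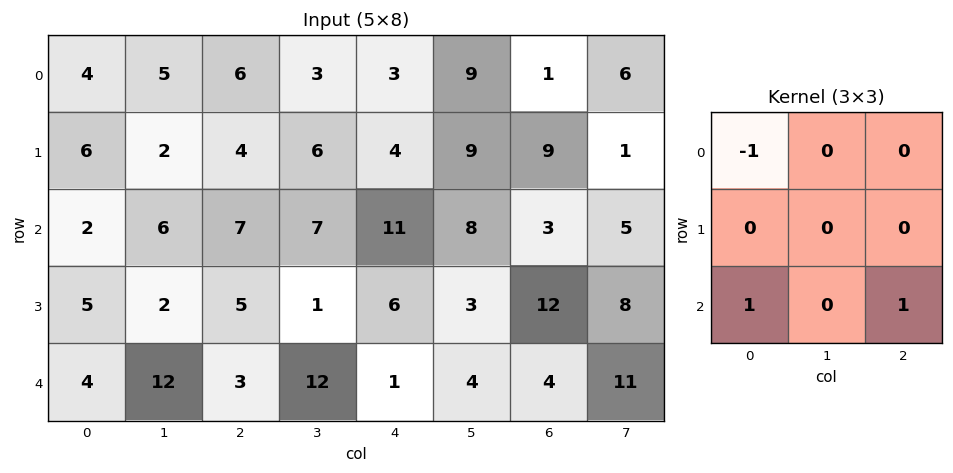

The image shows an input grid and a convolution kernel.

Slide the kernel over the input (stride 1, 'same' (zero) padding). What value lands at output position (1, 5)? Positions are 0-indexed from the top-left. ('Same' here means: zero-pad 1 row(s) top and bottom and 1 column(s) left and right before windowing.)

11

The receptive field on the zero-padded input at this output position is [3 9 1 / 4 9 9 / 11 8 3]. Elementwise product with the kernel and sum: 3·-1 + 11·1 + 3·1.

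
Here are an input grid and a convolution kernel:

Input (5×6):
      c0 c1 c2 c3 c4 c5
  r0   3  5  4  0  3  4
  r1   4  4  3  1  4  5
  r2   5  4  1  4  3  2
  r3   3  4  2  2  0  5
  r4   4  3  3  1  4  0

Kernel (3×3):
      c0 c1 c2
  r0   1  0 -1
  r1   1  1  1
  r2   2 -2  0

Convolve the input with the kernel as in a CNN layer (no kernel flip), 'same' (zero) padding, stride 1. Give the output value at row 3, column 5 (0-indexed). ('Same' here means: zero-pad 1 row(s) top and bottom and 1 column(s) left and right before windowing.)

16

The receptive field on the zero-padded input at this output position is [3 2 0 / 0 5 0 / 4 0 0]. Elementwise product with the kernel and sum: 3·1 + 0·-1 + 0·1 + 5·1 + 0·1 + 4·2 + 0·-2.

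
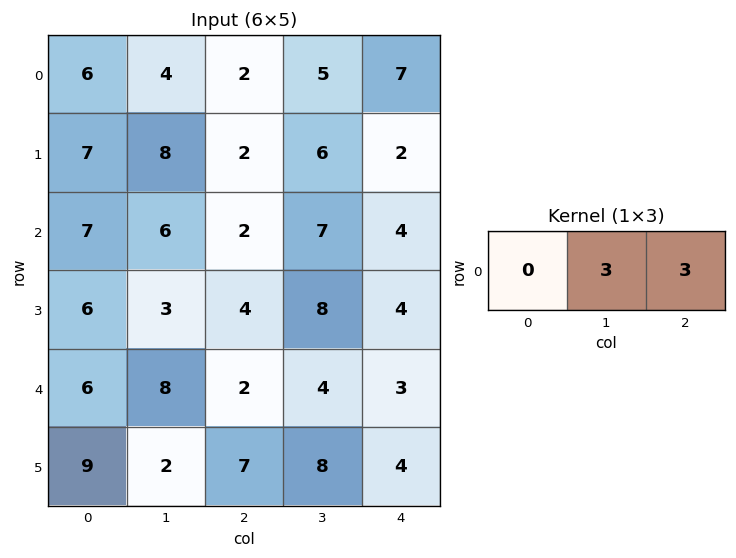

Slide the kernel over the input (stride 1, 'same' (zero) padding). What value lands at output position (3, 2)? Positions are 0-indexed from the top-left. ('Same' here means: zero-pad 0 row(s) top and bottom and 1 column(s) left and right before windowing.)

36

The receptive field on the zero-padded input at this output position is [3 4 8]. Elementwise product with the kernel and sum: 4·3 + 8·3.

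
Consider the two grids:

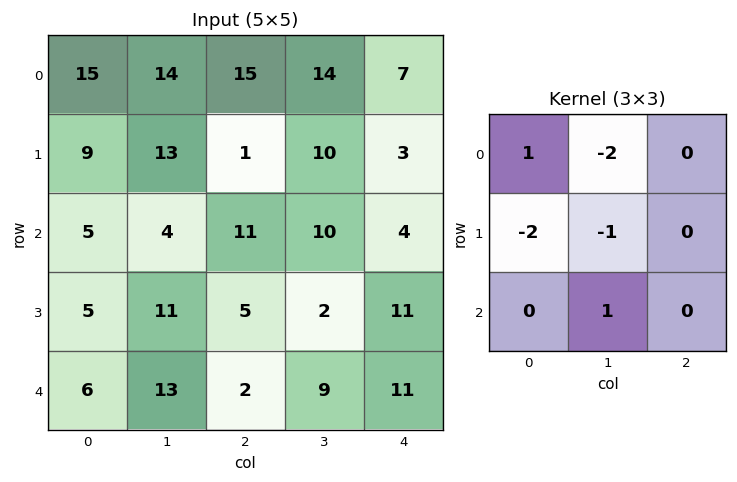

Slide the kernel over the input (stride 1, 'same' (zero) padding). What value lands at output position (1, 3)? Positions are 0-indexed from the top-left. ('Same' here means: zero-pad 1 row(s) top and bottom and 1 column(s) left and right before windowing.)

The receptive field on the zero-padded input at this output position is [15 14 7 / 1 10 3 / 11 10 4]. Elementwise product with the kernel and sum: 15·1 + 14·-2 + 1·-2 + 10·-1 + 10·1.

-15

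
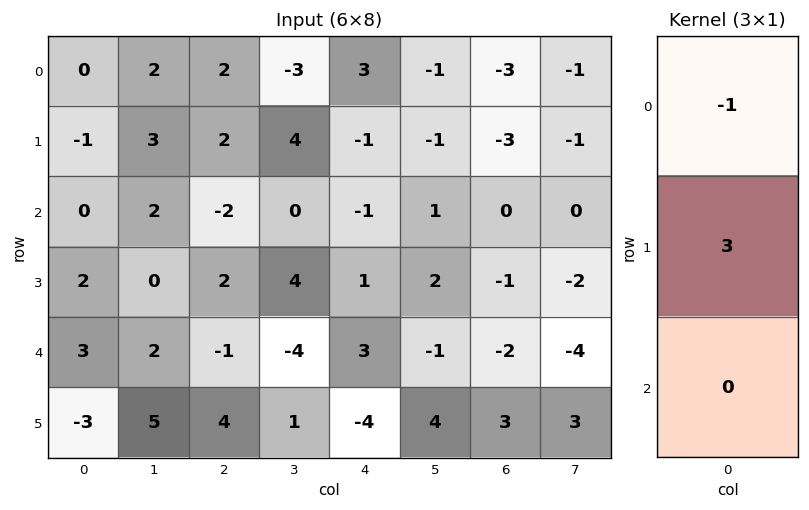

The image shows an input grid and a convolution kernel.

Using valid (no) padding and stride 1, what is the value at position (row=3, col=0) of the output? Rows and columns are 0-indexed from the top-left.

7

The receptive field on the input at this output position is [2 / 3 / -3]. Elementwise product with the kernel and sum: 2·-1 + 3·3.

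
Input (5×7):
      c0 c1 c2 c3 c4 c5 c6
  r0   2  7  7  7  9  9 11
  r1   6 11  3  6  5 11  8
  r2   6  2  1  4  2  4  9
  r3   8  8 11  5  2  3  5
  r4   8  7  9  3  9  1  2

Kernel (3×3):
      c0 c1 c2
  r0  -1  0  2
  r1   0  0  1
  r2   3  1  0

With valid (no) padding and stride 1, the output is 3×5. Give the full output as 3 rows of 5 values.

Output[0,0]: The receptive field on the input at this output position is [2 7 7 / 6 11 3 / 6 2 1]. Elementwise product with the kernel and sum: 2·-1 + 7·2 + 3·1 + 6·3 + 2·1.
Output[0,1]: The receptive field on the input at this output position is [7 7 7 / 11 3 6 / 2 1 4]. Elementwise product with the kernel and sum: 7·-1 + 7·2 + 6·1 + 2·3 + 1·1.

35 20 23 36 31
33 40 47 37 29
38 41 35 25 49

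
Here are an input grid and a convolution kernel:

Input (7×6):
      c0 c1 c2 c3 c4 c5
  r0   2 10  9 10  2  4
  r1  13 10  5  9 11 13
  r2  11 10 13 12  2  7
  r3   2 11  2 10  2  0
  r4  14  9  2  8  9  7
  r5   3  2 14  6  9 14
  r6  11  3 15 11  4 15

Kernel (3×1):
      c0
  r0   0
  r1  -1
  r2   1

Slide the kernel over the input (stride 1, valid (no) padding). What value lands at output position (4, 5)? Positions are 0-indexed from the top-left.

The receptive field on the input at this output position is [7 / 14 / 15]. Elementwise product with the kernel and sum: 14·-1 + 15·1.

1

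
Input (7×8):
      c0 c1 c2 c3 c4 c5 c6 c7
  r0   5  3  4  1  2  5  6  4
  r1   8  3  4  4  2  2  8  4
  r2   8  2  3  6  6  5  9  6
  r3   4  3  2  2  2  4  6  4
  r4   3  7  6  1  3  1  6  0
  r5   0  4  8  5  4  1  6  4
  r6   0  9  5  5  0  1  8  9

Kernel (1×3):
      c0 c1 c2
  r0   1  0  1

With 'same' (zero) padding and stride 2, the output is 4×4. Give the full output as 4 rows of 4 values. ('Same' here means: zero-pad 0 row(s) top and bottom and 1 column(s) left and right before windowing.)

3 4 6 9
2 8 11 11
7 8 2 1
9 14 6 10

Output[0,0]: The receptive field on the zero-padded input at this output position is [0 5 3]. Elementwise product with the kernel and sum: 0·1 + 3·1.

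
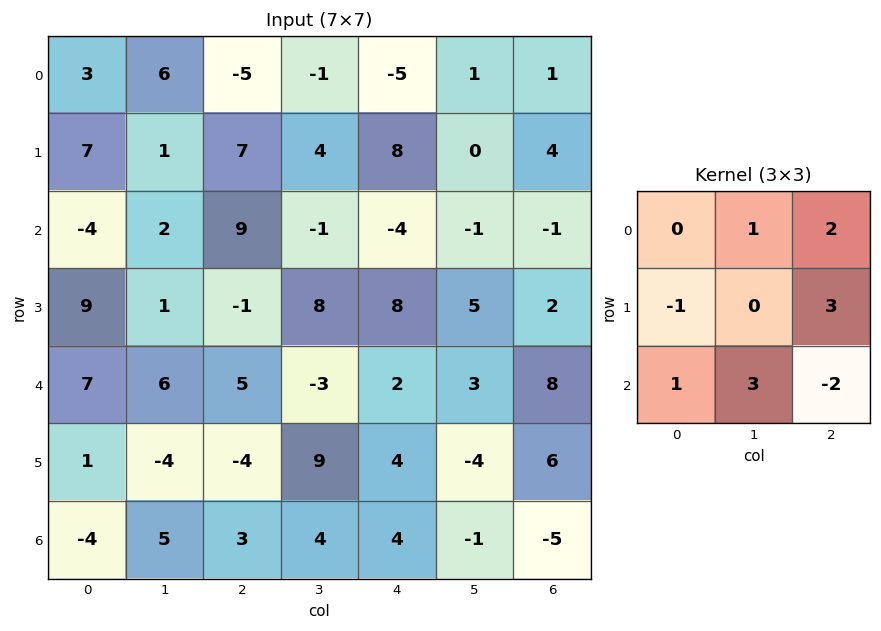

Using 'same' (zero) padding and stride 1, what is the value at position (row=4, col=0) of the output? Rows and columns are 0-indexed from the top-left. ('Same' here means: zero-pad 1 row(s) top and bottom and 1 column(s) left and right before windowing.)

40

The receptive field on the zero-padded input at this output position is [0 9 1 / 0 7 6 / 0 1 -4]. Elementwise product with the kernel and sum: 9·1 + 1·2 + 0·-1 + 6·3 + 0·1 + 1·3 + -4·-2.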